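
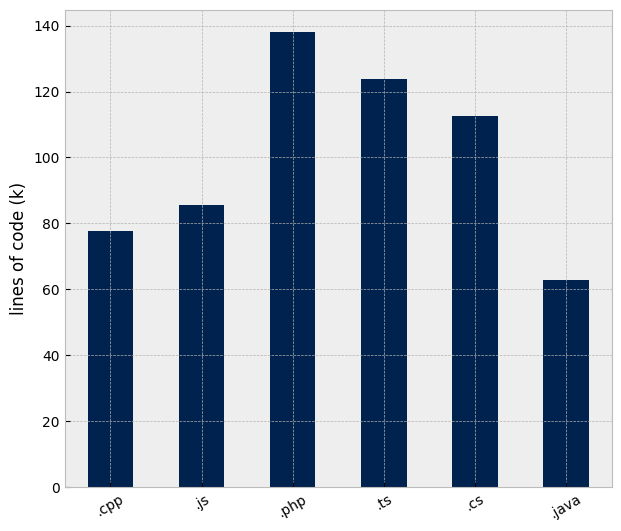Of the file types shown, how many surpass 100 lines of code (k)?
Above 100: .php, .ts, .cs.

3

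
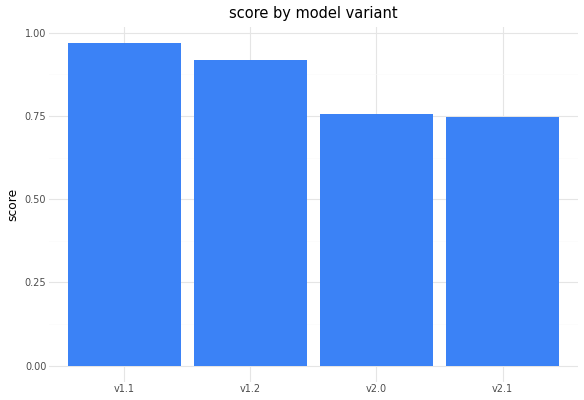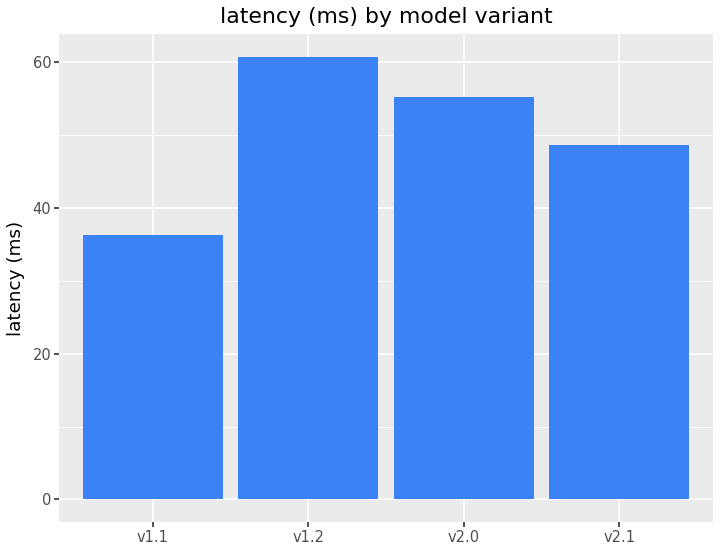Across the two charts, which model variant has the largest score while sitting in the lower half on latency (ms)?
v1.1

Chart 2 median latency (ms) ≈ 50; below-median model variants: v1.1, v2.1. Among those, v1.1 has the highest score (≈ 1).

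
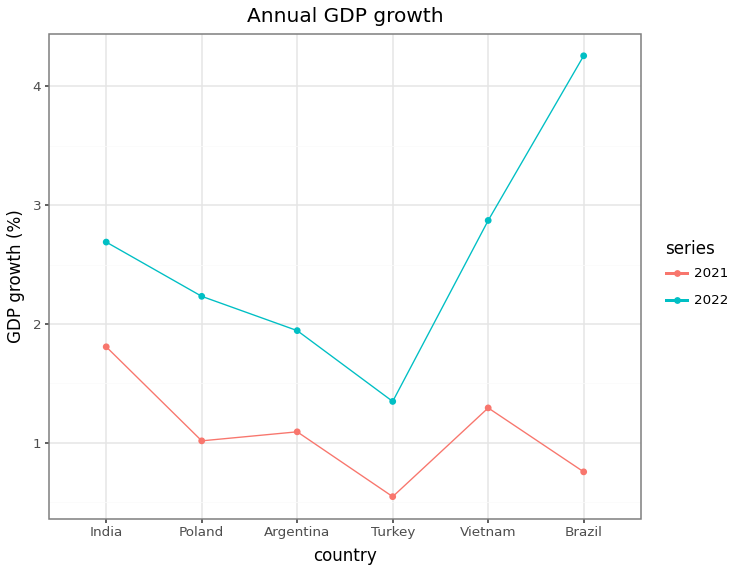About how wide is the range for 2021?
Max India ≈ 2.0, min Turkey ≈ 0.5; range ≈ 1.5.

≈ 1.5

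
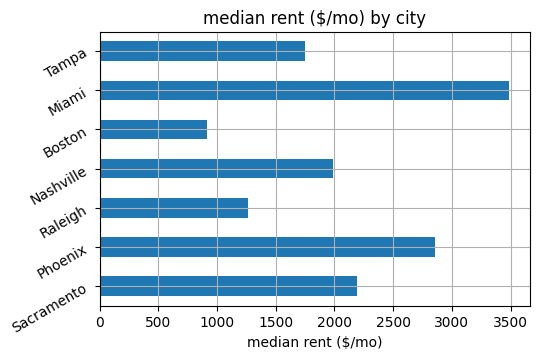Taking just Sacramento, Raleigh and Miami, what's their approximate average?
(2000 + 1500 + 3500) / 3 ≈ 2333.

≈ 2333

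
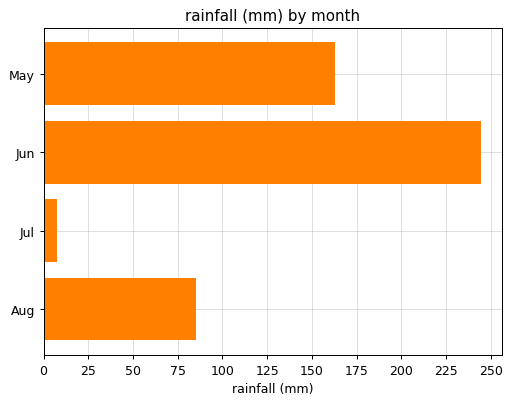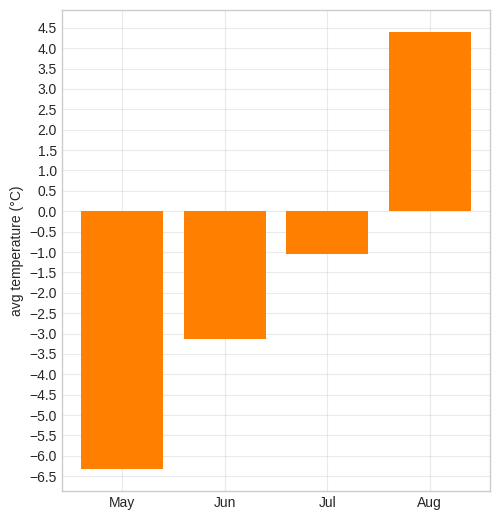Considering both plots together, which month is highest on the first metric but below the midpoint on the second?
Chart 2 median avg temperature (°C) ≈ -2; below-median months: May, Jun. Among those, Jun has the highest rainfall (mm) (≈ 250).

Jun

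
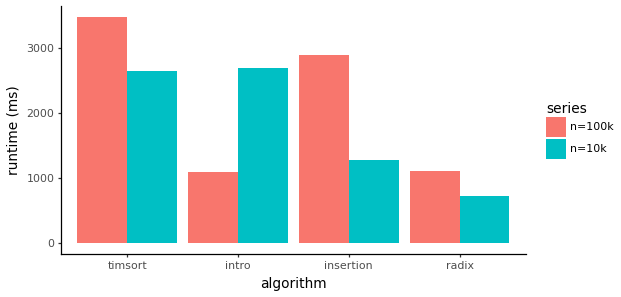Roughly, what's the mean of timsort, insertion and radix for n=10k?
≈ 1500

(2500 + 1500 + 500) / 3 ≈ 1500.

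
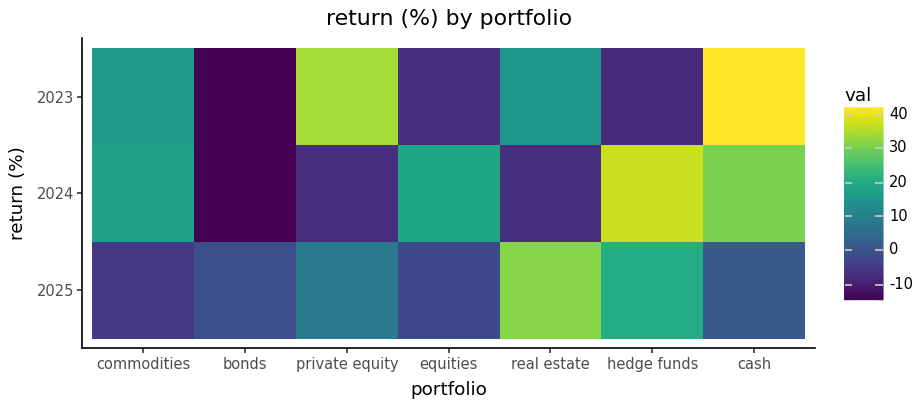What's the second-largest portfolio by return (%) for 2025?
Top 3 for 2025: real estate ≈ 30, hedge funds ≈ 20, private equity ≈ 10.

hedge funds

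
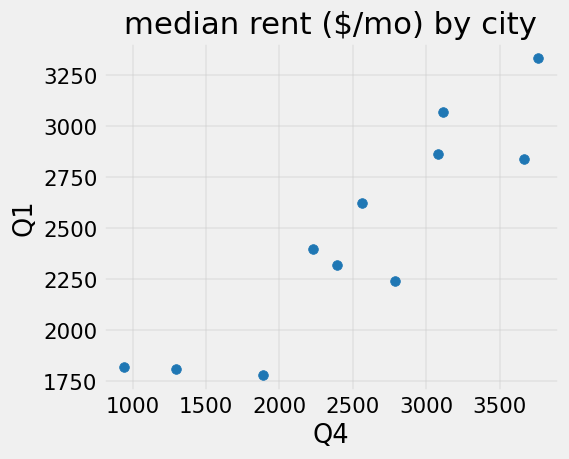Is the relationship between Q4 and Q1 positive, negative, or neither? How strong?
Points are positively correlated; strong (|r| ≈ 0.9).

positive, strong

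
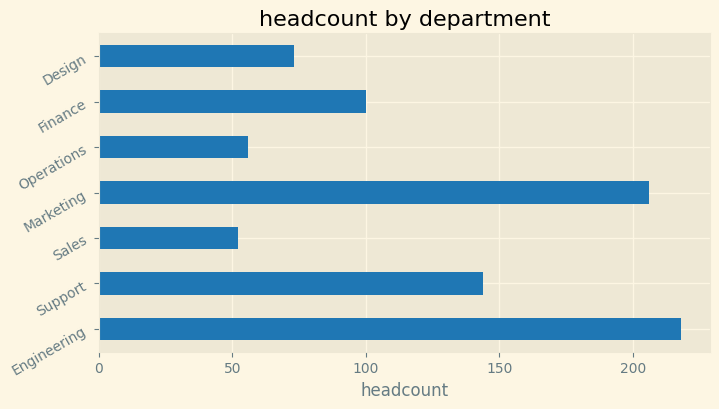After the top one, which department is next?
Top 3: Engineering ≈ 220, Marketing ≈ 200, Support ≈ 140.

Marketing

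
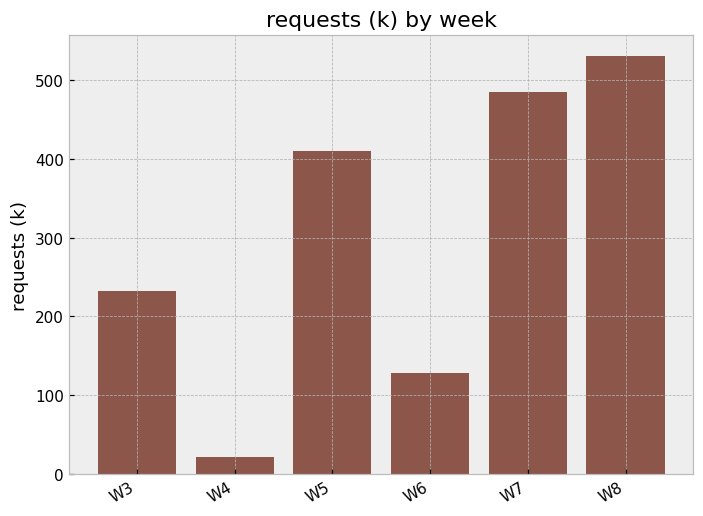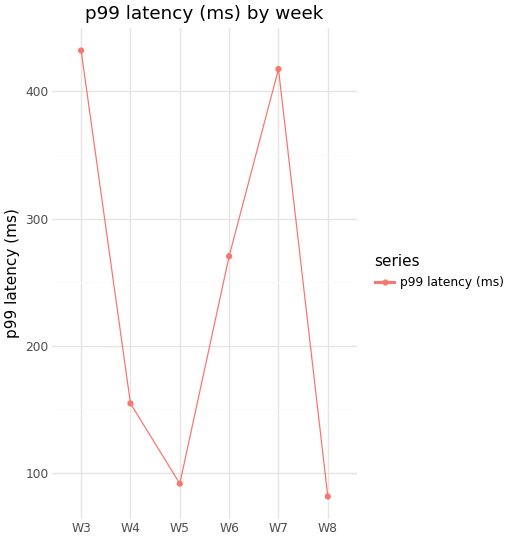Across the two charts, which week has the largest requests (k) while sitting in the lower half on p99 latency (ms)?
W8

Chart 2 median p99 latency (ms) ≈ 200; below-median weeks: W4, W5, W8. Among those, W8 has the highest requests (k) (≈ 550).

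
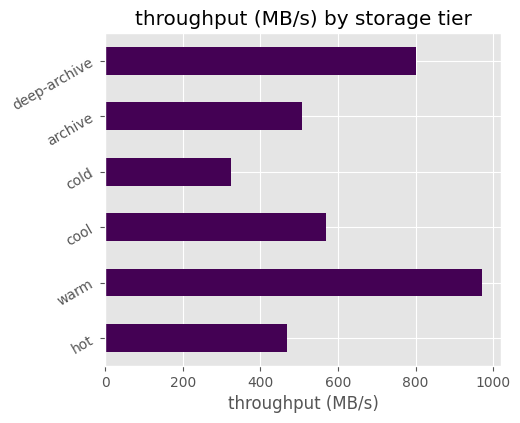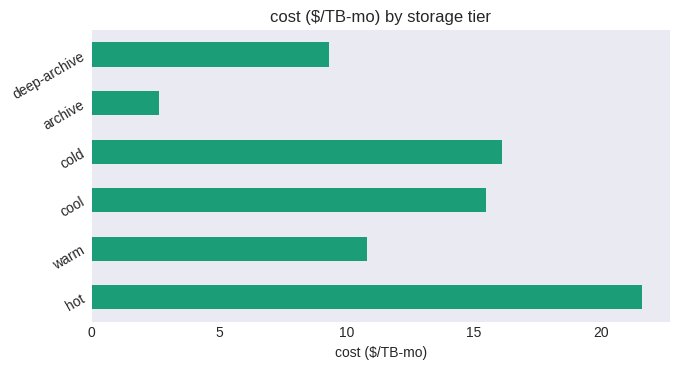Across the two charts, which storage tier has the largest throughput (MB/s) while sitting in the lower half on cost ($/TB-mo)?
warm

Chart 2 median cost ($/TB-mo) ≈ 14; below-median storage tiers: warm, archive, deep-archive. Among those, warm has the highest throughput (MB/s) (≈ 1000).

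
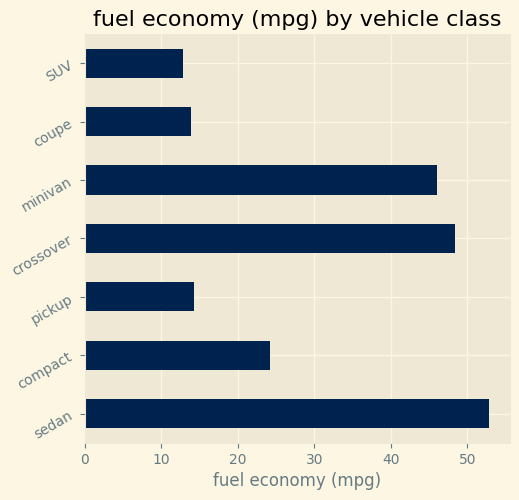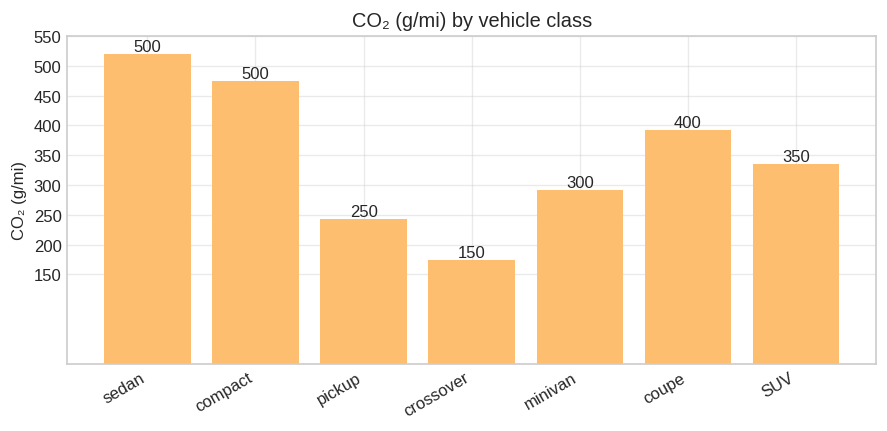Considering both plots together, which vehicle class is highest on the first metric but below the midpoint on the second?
Chart 2 median CO₂ (g/mi) ≈ 350; below-median vehicle classes: pickup, crossover, minivan. Among those, crossover has the highest fuel economy (mpg) (≈ 50).

crossover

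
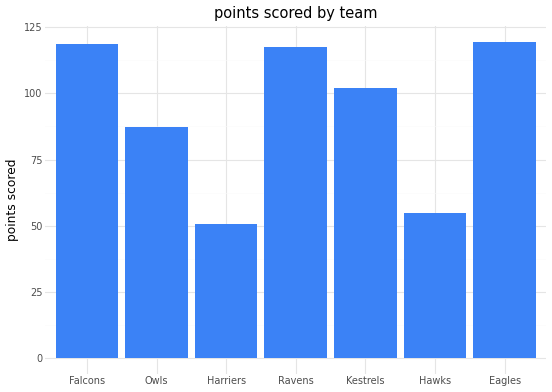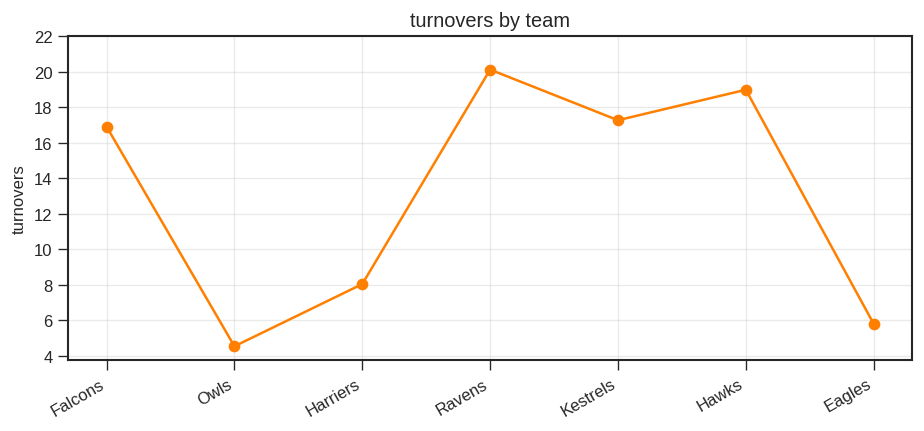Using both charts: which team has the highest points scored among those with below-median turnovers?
Eagles

Chart 2 median turnovers ≈ 16; below-median teams: Owls, Harriers, Eagles. Among those, Eagles has the highest points scored (≈ 120).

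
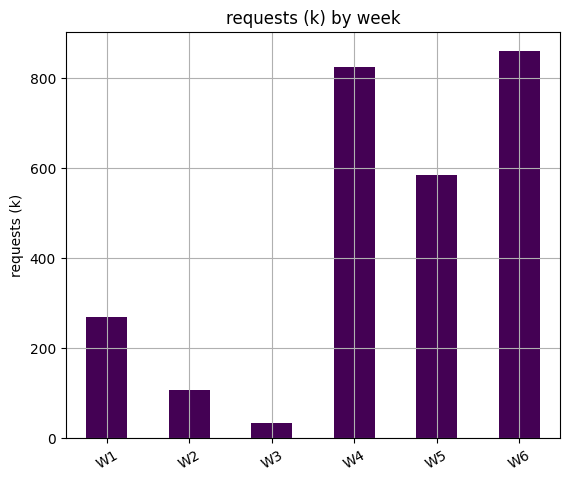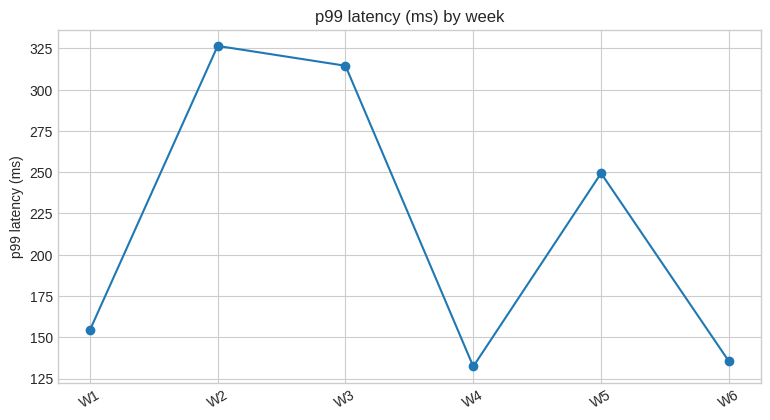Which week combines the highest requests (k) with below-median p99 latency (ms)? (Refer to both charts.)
Chart 2 median p99 latency (ms) ≈ 200; below-median weeks: W1, W4, W6. Among those, W6 has the highest requests (k) (≈ 900).

W6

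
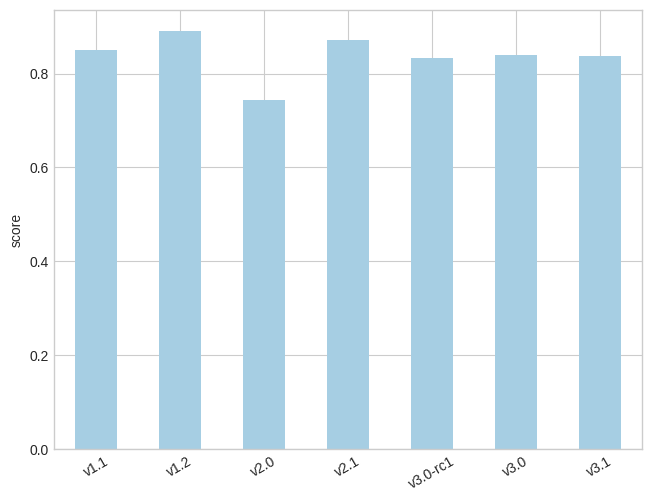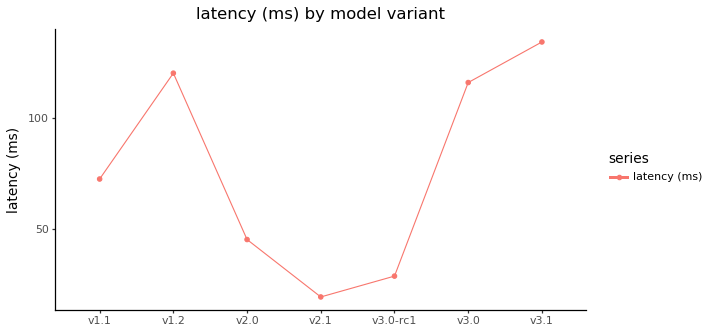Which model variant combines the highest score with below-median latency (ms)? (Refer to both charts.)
v2.1

Chart 2 median latency (ms) ≈ 80; below-median model variants: v2.0, v2.1, v3.0-rc1. Among those, v2.1 has the highest score (≈ 0.9).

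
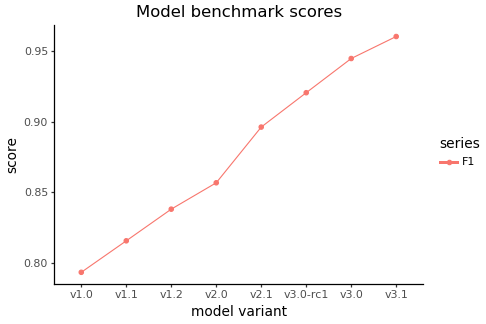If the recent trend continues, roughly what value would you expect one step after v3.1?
Last three: 0.92, 0.94, 0.96 → slope ≈ 0.02/step → next ≈ 0.98.

≈ 0.98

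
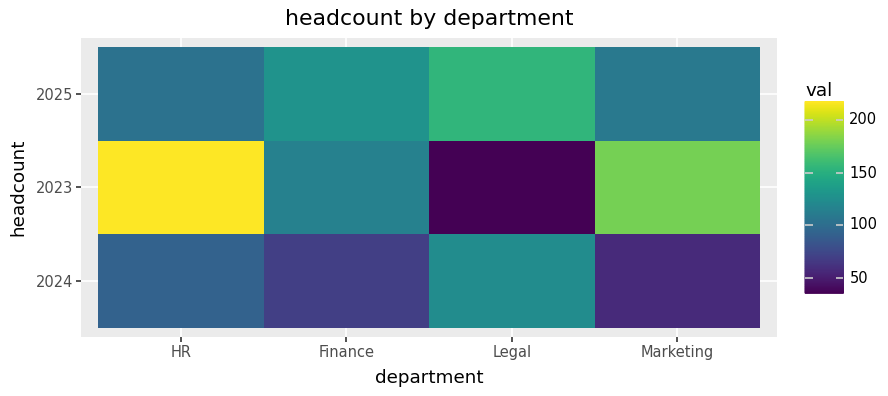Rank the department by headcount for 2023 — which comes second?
Top 3 for 2023: HR ≈ 220, Marketing ≈ 180, Finance ≈ 120.

Marketing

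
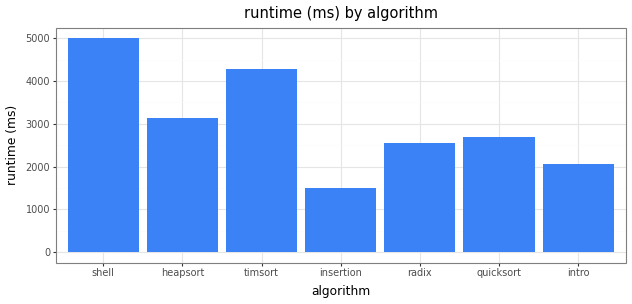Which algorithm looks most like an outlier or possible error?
shell

shell ≈ 5000; the rest sit between ≈ 1500 and ≈ 4500.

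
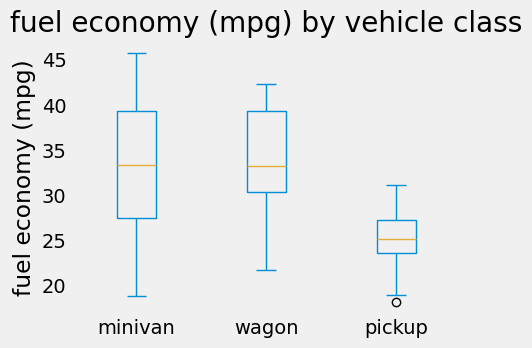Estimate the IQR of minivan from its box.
≈ 12

Q3 ≈ 39, Q1 ≈ 27; IQR ≈ 12.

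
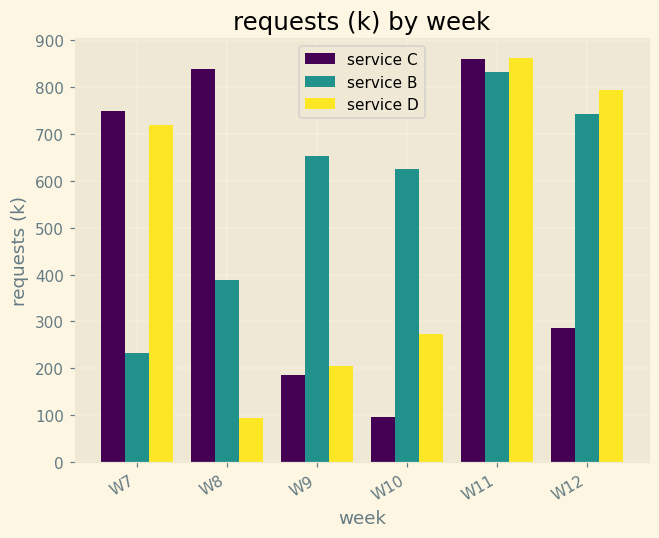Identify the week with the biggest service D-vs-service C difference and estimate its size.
W8: service D ≈ 100, service C ≈ 800 → gap ≈ 700. Next-largest (W12) is only ≈ 500.

W8, ≈ 700 k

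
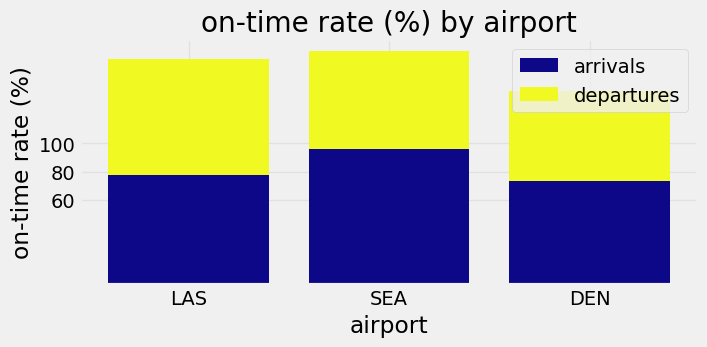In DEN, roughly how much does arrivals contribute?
arrivals top ≈ 80, bottom ≈ 0; segment ≈ 80.

≈ 80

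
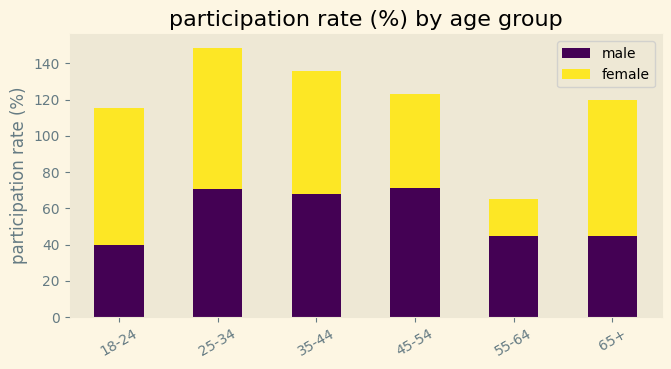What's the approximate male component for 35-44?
male top ≈ 60, bottom ≈ 0; segment ≈ 60.

≈ 60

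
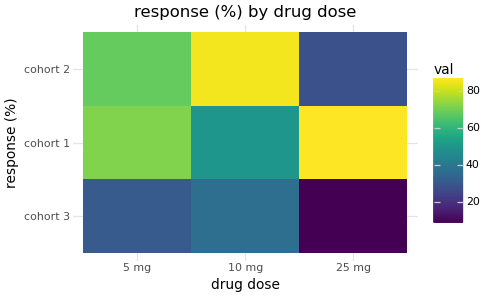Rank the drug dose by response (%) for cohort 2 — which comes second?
Top 3 for cohort 2: 10 mg ≈ 90, 5 mg ≈ 70, 25 mg ≈ 30.

5 mg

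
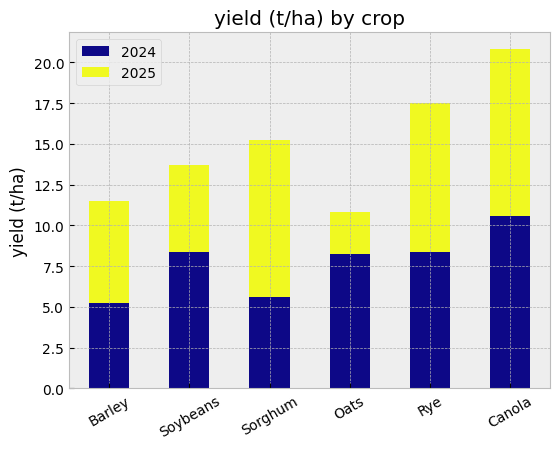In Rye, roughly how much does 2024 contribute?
2024 top ≈ 8, bottom ≈ 0; segment ≈ 8.

≈ 8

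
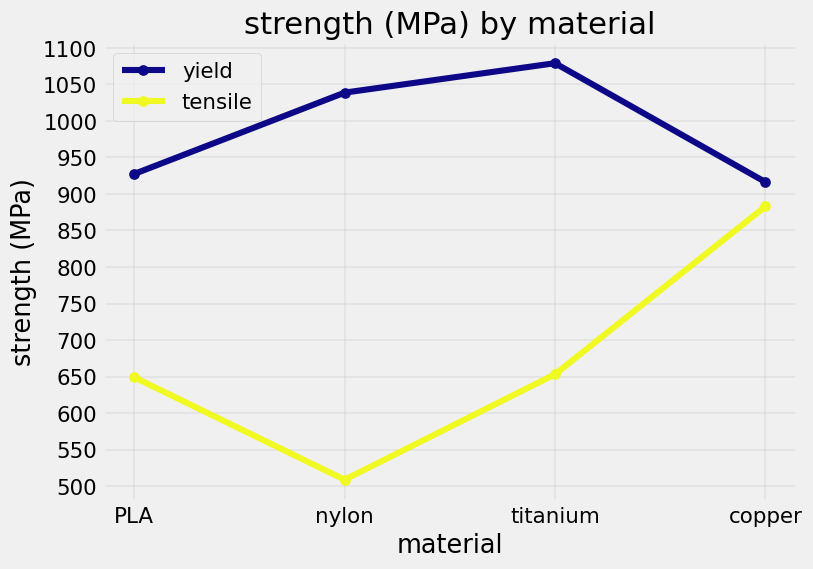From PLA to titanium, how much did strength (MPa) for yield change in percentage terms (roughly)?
≈ +15.8%

PLA ≈ 950, titanium ≈ 1100; (1100 − 950) / 950 ≈ +15.8%.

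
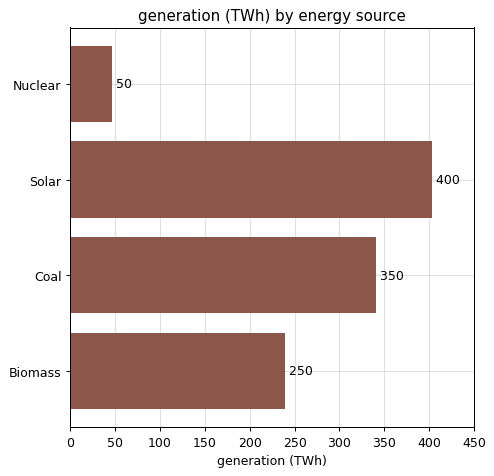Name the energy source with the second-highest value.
Top 3: Solar ≈ 400, Coal ≈ 350, Biomass ≈ 250.

Coal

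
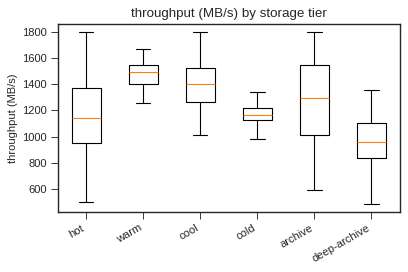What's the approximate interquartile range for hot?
Q3 ≈ 1350, Q1 ≈ 950; IQR ≈ 400.

≈ 400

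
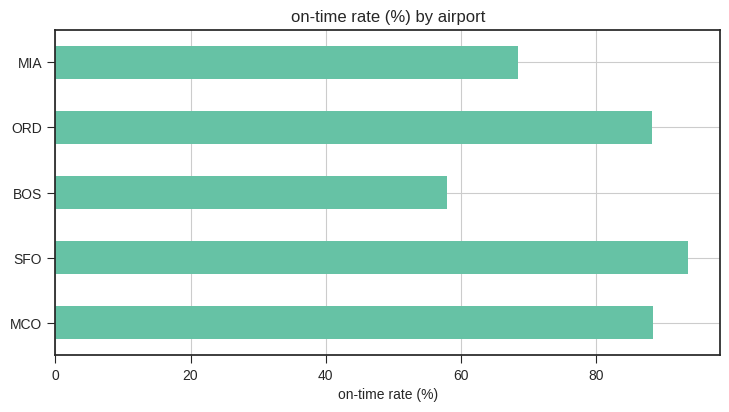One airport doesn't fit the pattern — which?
BOS

BOS ≈ 60; the rest sit between ≈ 70 and ≈ 90.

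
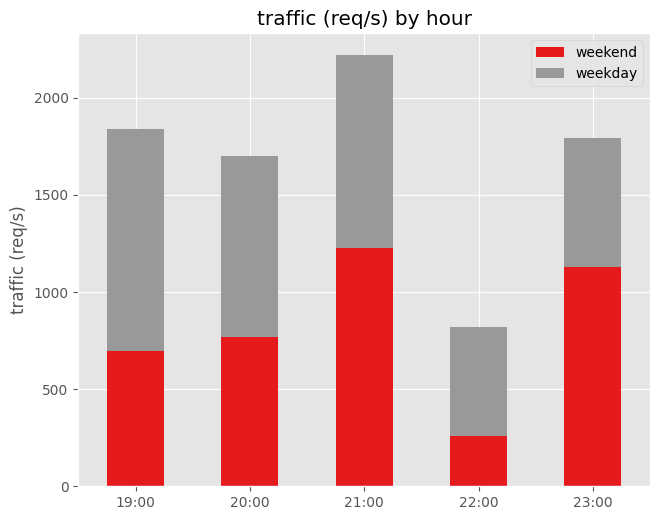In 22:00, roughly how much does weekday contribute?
weekday top ≈ 800, bottom ≈ 200; segment ≈ 600.

≈ 600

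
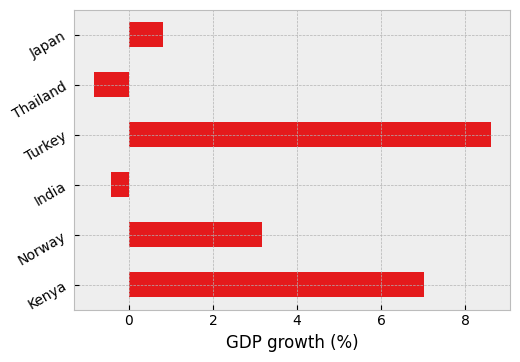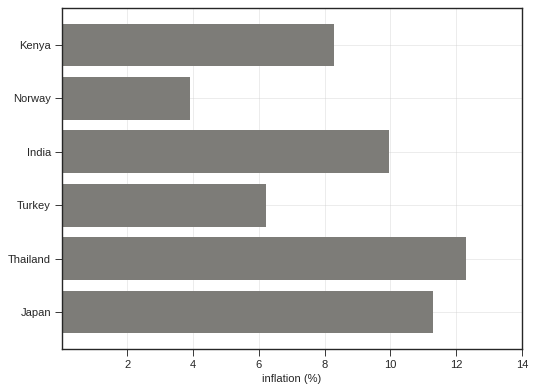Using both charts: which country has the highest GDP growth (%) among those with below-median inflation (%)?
Chart 2 median inflation (%) ≈ 10; below-median countries: Kenya, Norway, Turkey. Among those, Turkey has the highest GDP growth (%) (≈ 9).

Turkey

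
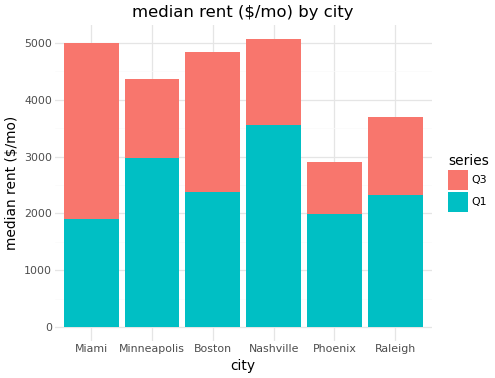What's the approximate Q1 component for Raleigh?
Q1 top ≈ 2500, bottom ≈ 0; segment ≈ 2500.

≈ 2500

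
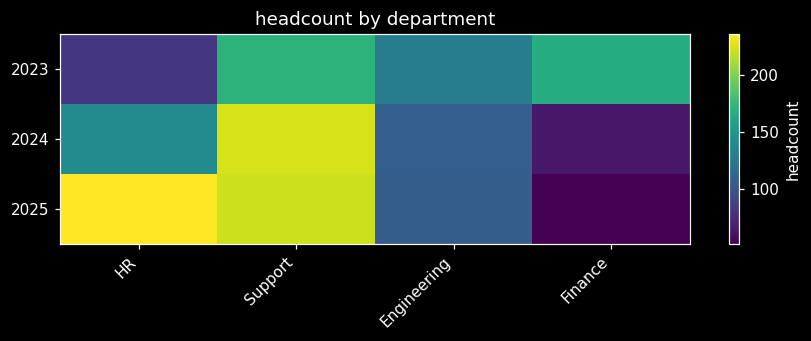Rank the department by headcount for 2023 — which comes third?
Top 4 for 2023: Support ≈ 180, Finance ≈ 160, Engineering ≈ 120, HR ≈ 80.

Engineering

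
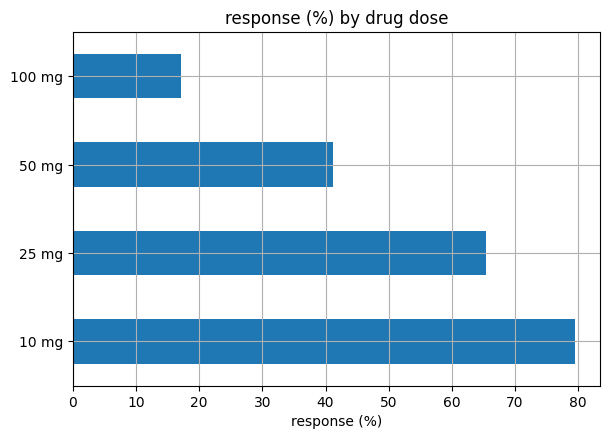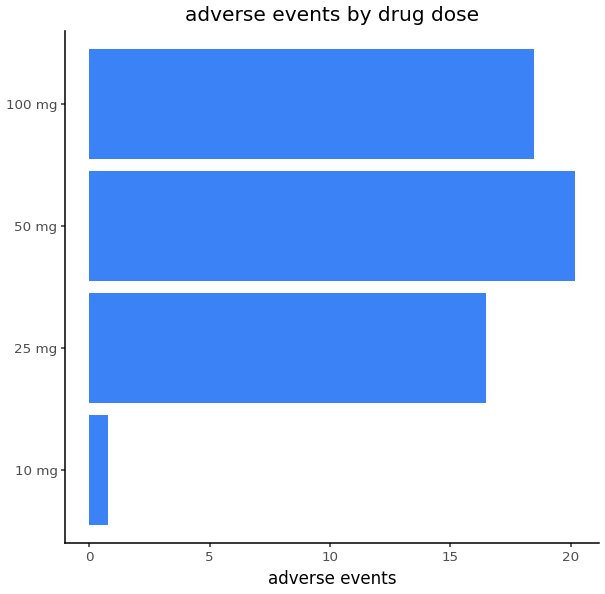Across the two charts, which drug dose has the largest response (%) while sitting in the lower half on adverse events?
10 mg

Chart 2 median adverse events ≈ 18; below-median drug doses: 10 mg, 25 mg. Among those, 10 mg has the highest response (%) (≈ 80).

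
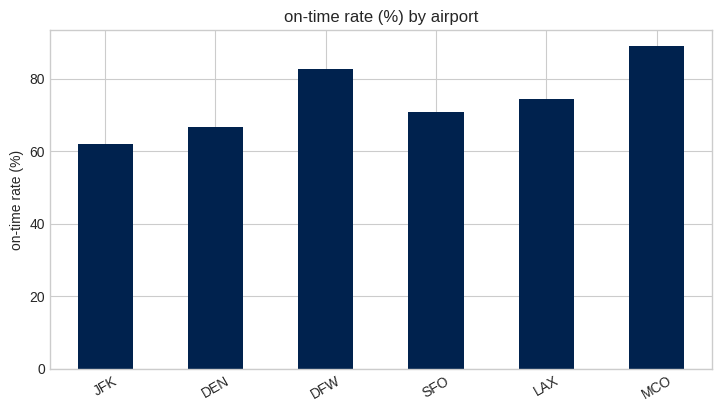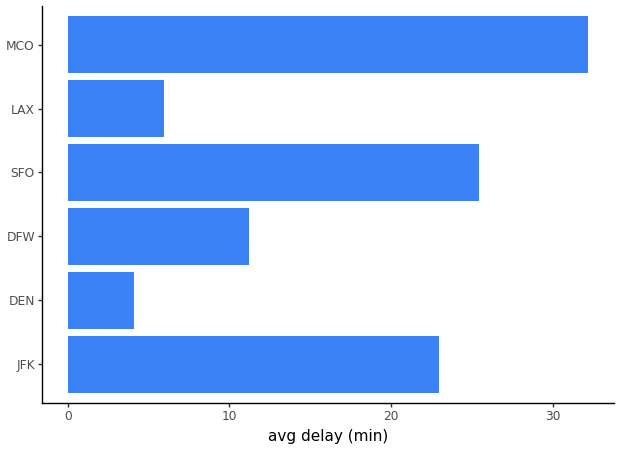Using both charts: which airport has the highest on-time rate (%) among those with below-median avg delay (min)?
DFW

Chart 2 median avg delay (min) ≈ 15; below-median airports: DEN, DFW, LAX. Among those, DFW has the highest on-time rate (%) (≈ 80).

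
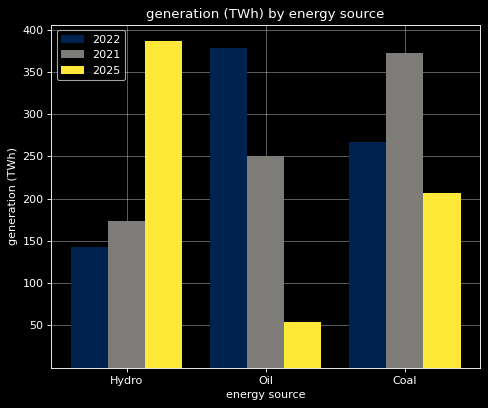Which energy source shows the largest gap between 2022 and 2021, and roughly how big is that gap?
Oil, ≈ 150 TWh

Oil: 2022 ≈ 400, 2021 ≈ 250 → gap ≈ 150. Next-largest (Coal) is only ≈ 100.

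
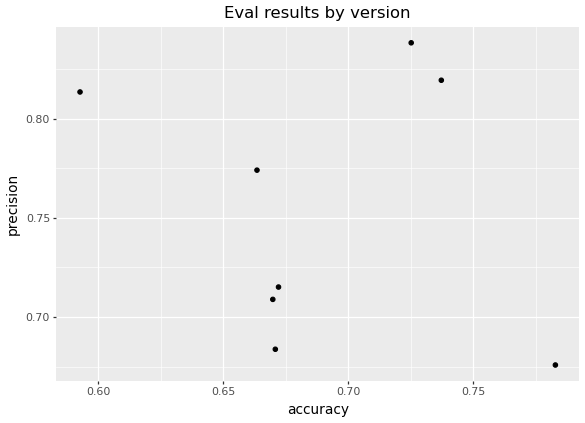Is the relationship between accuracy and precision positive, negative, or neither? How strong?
no clear correlation

Points are roughly uncorrelated; weak (|r| ≈ 0.2).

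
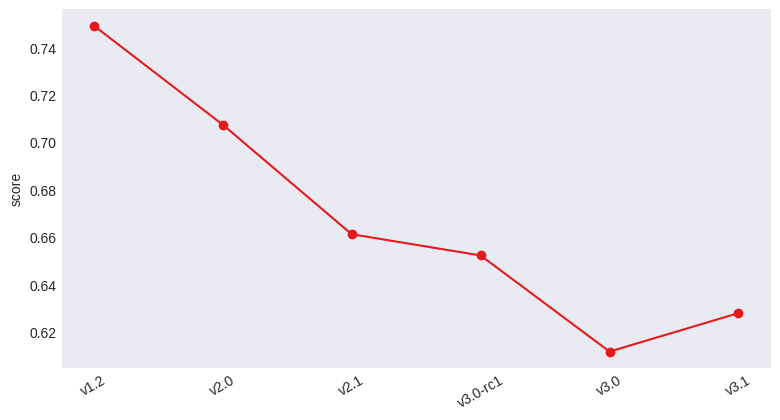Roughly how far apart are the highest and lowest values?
Max v1.2 ≈ 0.74, min v3.0 ≈ 0.62; range ≈ 0.12.

≈ 0.12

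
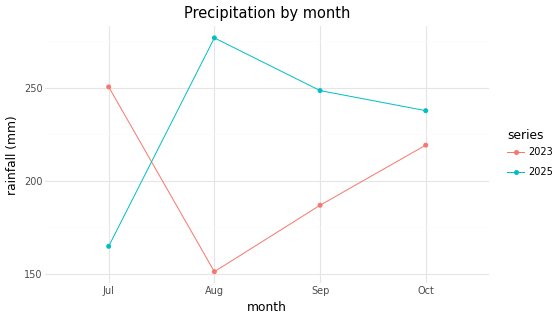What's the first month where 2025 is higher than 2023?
Aug

Jul: 2025 ≈ 160 vs 2023 ≈ 260 (not yet); Aug: 2025 ≈ 280 vs 2023 ≈ 160 (first crossover).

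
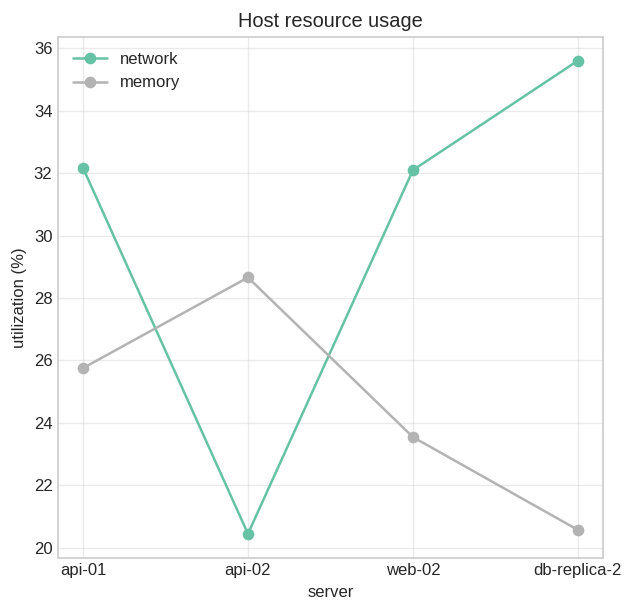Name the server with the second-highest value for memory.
api-01

Top 3 for memory: api-02 ≈ 28, api-01 ≈ 26, web-02 ≈ 24.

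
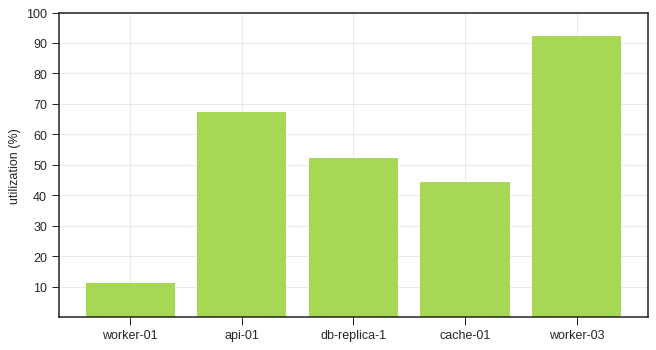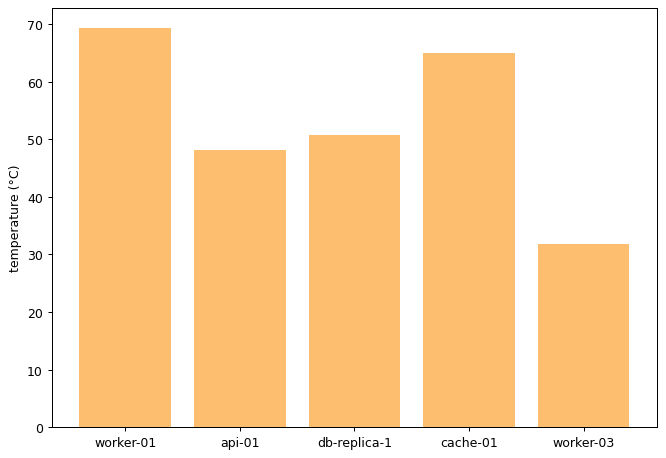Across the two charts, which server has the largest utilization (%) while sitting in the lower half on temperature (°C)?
worker-03

Chart 2 median temperature (°C) ≈ 50; below-median servers: api-01, worker-03. Among those, worker-03 has the highest utilization (%) (≈ 90).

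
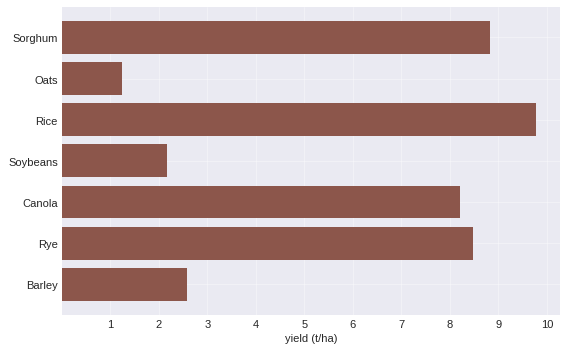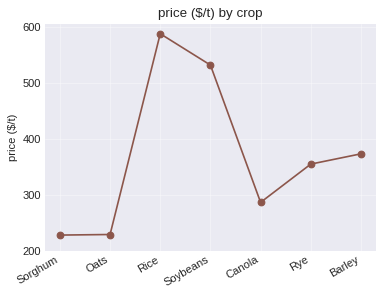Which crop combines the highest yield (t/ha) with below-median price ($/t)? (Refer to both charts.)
Sorghum

Chart 2 median price ($/t) ≈ 400; below-median crops: Sorghum, Oats, Canola. Among those, Sorghum has the highest yield (t/ha) (≈ 9).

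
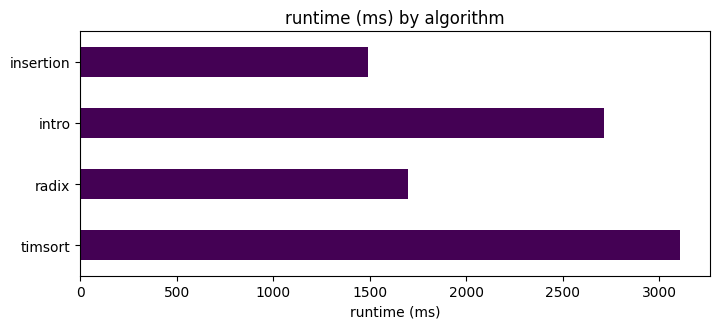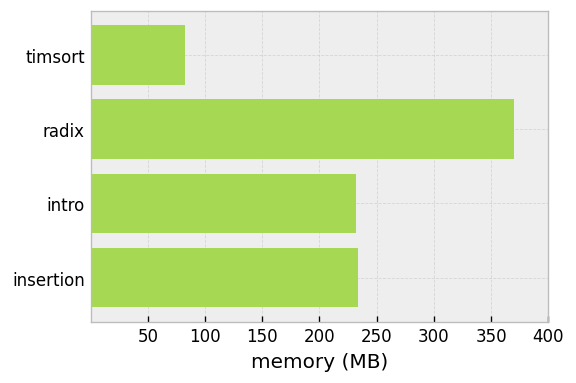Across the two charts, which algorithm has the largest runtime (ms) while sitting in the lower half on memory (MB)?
Chart 2 median memory (MB) ≈ 250; below-median algorithms: timsort, intro. Among those, timsort has the highest runtime (ms) (≈ 3000).

timsort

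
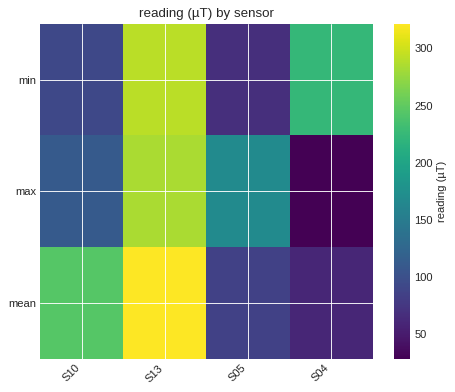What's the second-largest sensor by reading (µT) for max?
S05

Top 3 for max: S13 ≈ 275, S05 ≈ 175, S10 ≈ 100.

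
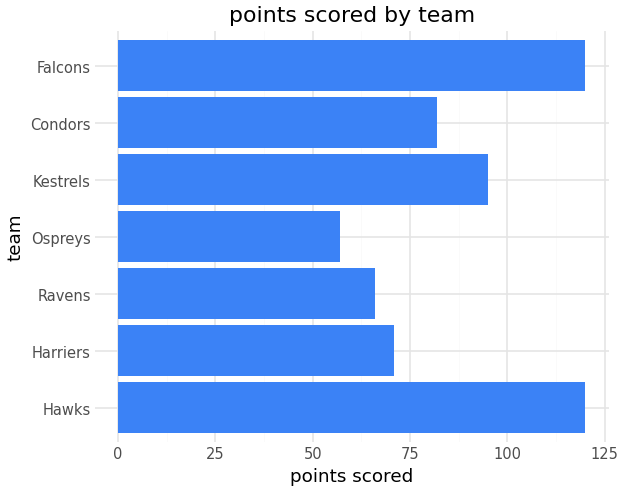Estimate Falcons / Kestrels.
≈ 1.2×

Falcons ≈ 120, Kestrels ≈ 100; 120/100 ≈ 1.2.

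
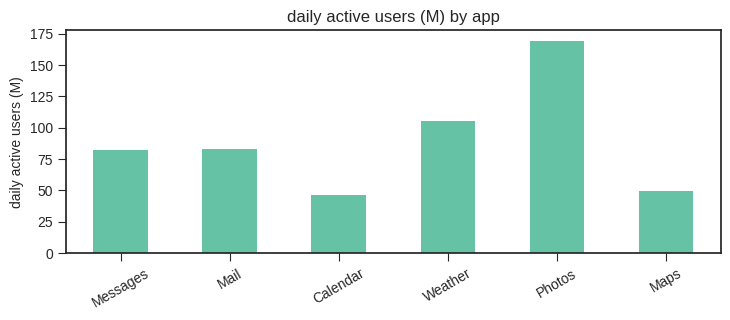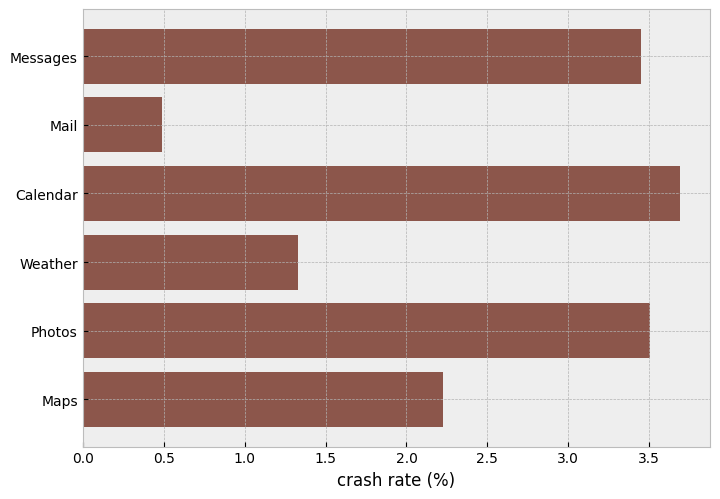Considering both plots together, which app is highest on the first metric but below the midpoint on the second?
Weather

Chart 2 median crash rate (%) ≈ 3; below-median apps: Mail, Weather, Maps. Among those, Weather has the highest daily active users (M) (≈ 100).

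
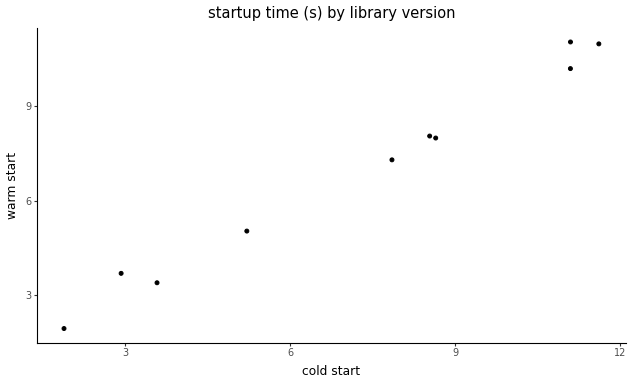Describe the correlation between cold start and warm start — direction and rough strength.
Points are positively correlated; strong (|r| ≈ 1.0).

positive, strong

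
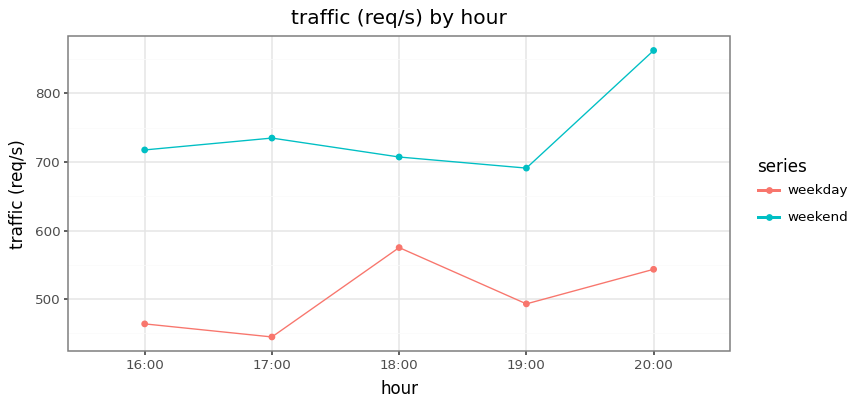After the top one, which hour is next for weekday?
Top 3 for weekday: 18:00 ≈ 600, 20:00 ≈ 550, 19:00 ≈ 500.

20:00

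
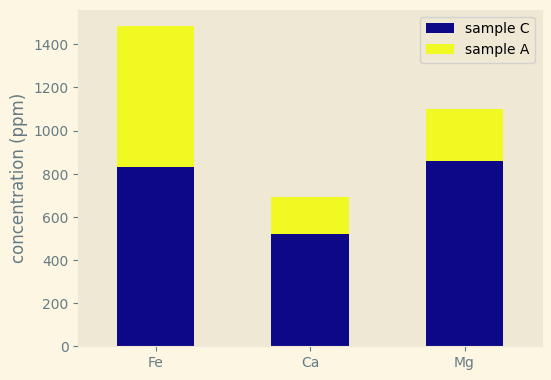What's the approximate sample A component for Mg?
≈ 200

sample A top ≈ 1000, bottom ≈ 800; segment ≈ 200.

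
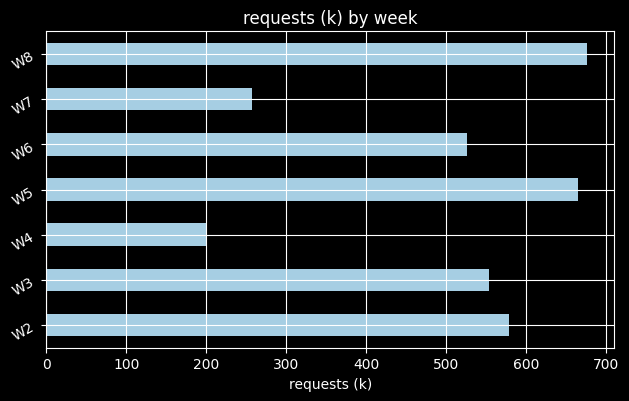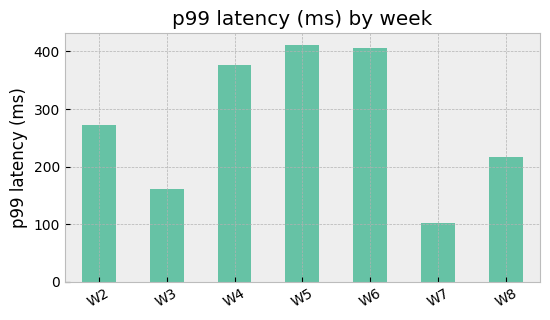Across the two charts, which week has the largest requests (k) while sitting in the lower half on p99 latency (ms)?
Chart 2 median p99 latency (ms) ≈ 250; below-median weeks: W3, W7, W8. Among those, W8 has the highest requests (k) (≈ 700).

W8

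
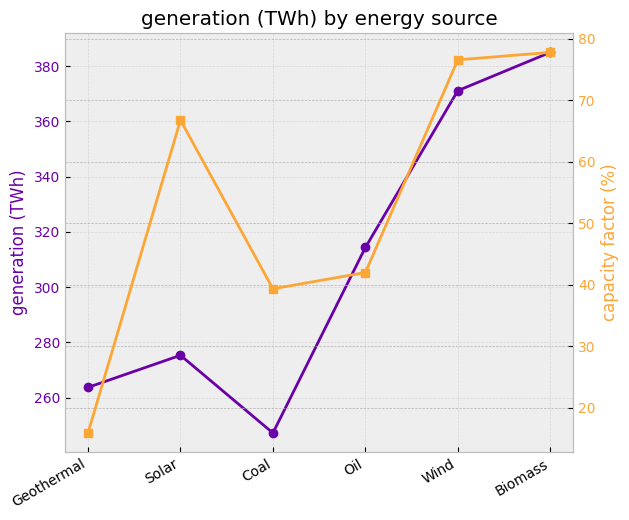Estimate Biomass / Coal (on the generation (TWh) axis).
Biomass ≈ 380, Coal ≈ 240; 380/240 ≈ 1.58.

≈ 1.58×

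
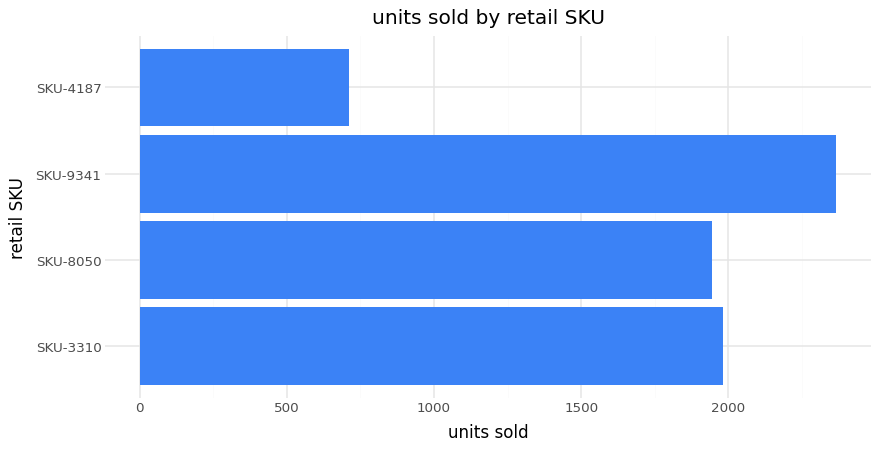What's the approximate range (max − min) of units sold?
Max SKU-9341 ≈ 2400, min SKU-4187 ≈ 800; range ≈ 1600.

≈ 1600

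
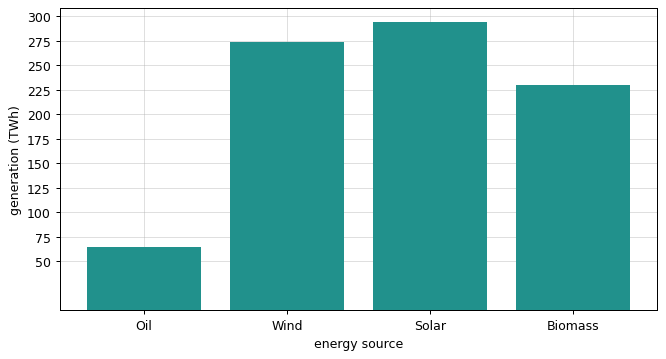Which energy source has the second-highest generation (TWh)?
Top 3: Solar ≈ 300, Wind ≈ 275, Biomass ≈ 225.

Wind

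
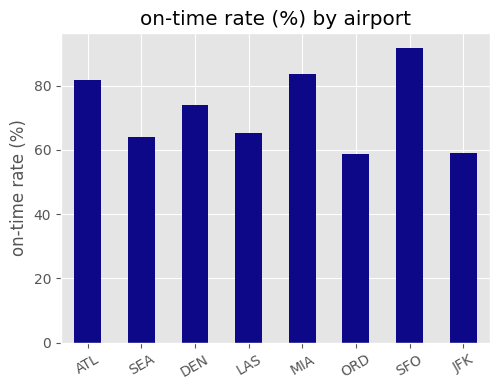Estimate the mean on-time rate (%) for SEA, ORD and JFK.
≈ 60

(60 + 60 + 60) / 3 ≈ 60.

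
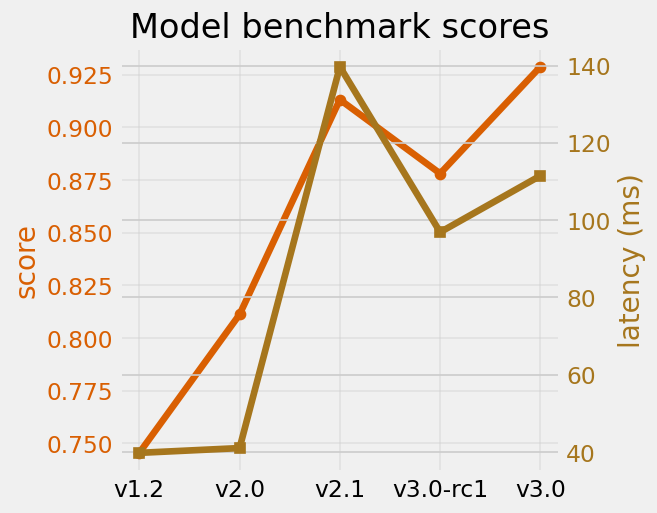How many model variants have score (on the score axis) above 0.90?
2

Above 0.90: v2.1, v3.0.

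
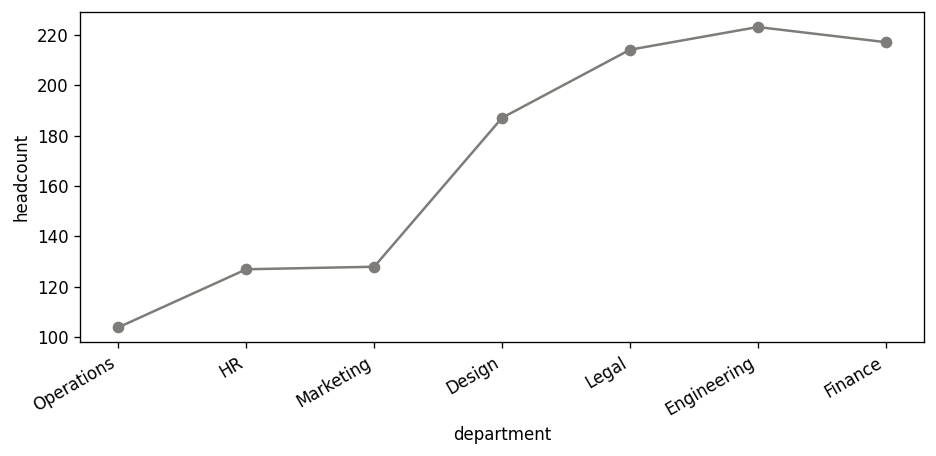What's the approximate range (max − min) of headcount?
Max Engineering ≈ 220, min Operations ≈ 100; range ≈ 120.

≈ 120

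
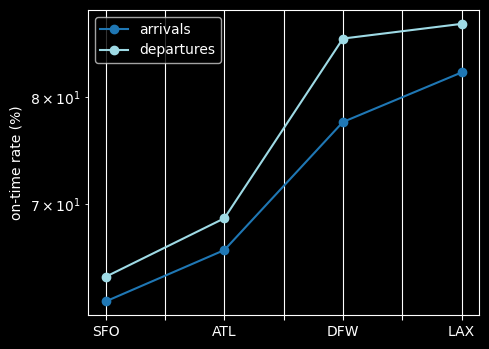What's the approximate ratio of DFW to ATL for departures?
≈ 1.21×

DFW ≈ 85, ATL ≈ 70; 85/70 ≈ 1.21.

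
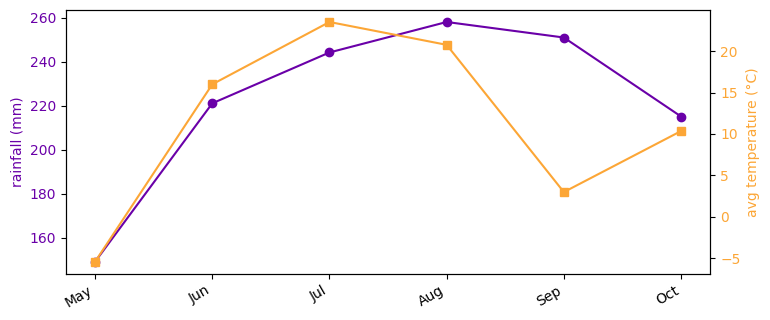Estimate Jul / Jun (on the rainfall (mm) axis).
≈ 1.09×

Jul ≈ 240, Jun ≈ 220; 240/220 ≈ 1.09.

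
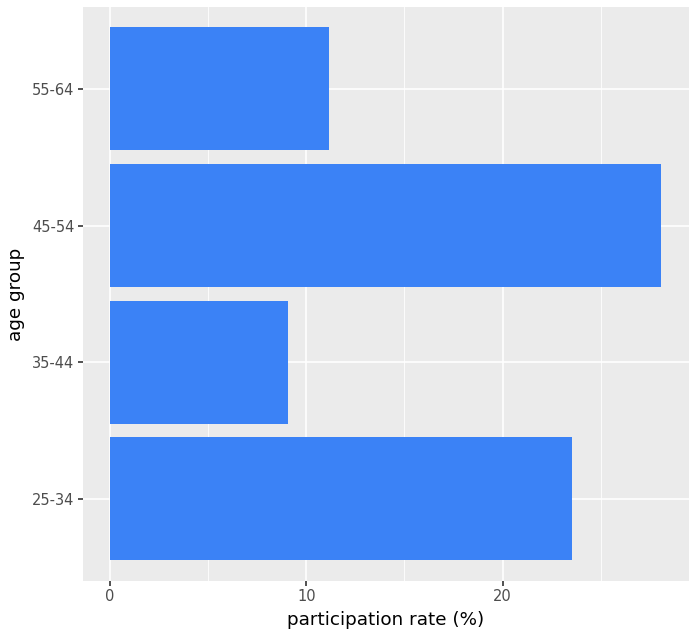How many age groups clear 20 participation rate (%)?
2

Above 20: 25-34, 45-54.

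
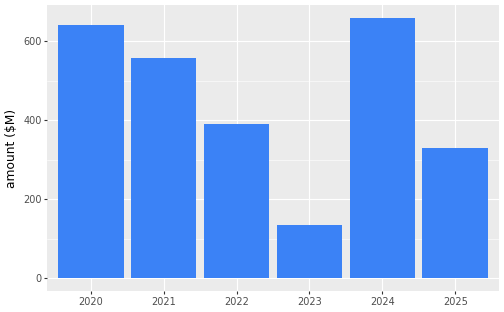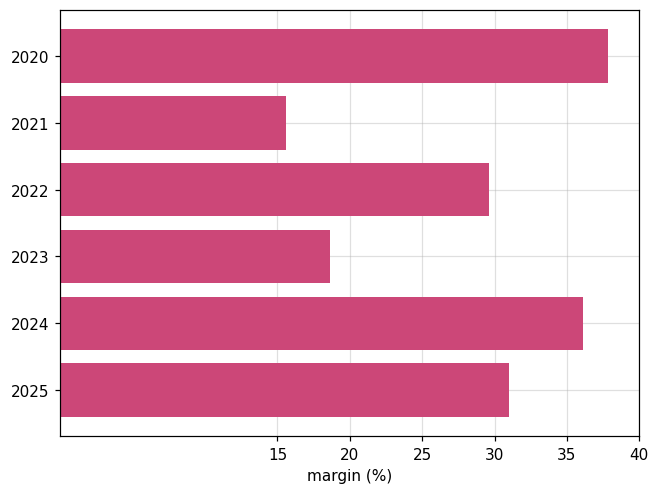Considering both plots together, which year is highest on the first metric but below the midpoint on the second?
Chart 2 median margin (%) ≈ 30; below-median years: 2021, 2022, 2023. Among those, 2021 has the highest amount ($M) (≈ 600).

2021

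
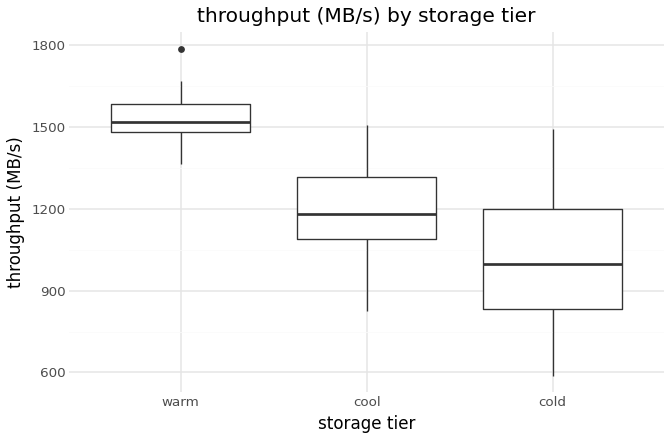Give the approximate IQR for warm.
≈ 100

Q3 ≈ 1600, Q1 ≈ 1500; IQR ≈ 100.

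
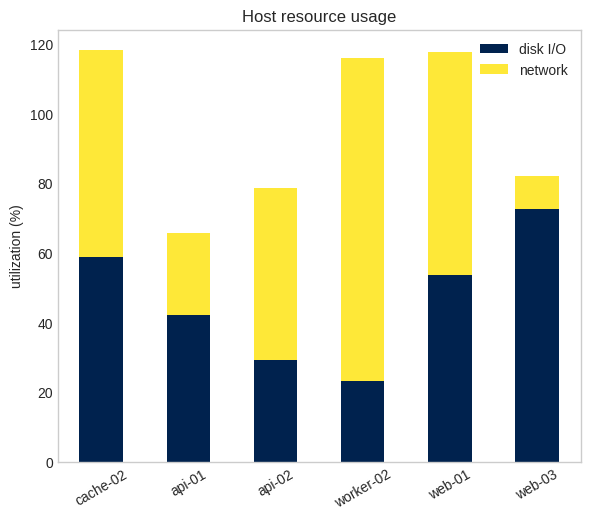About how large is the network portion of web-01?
≈ 70

network top ≈ 120, bottom ≈ 50; segment ≈ 70.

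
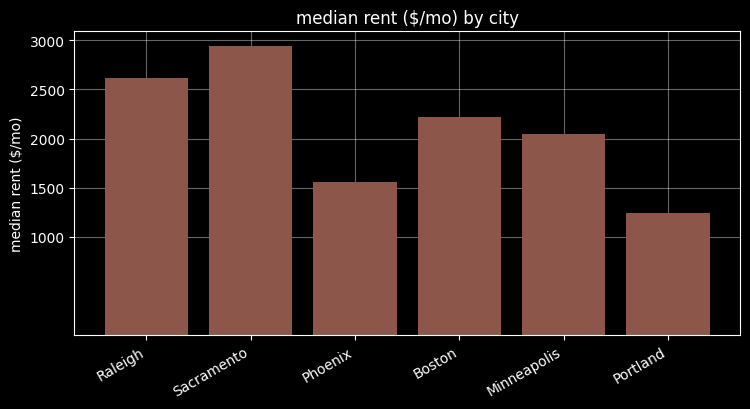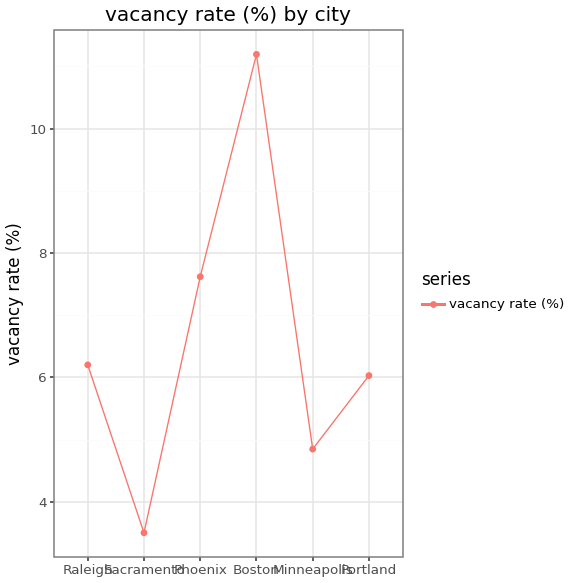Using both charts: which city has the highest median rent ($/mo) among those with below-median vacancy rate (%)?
Sacramento

Chart 2 median vacancy rate (%) ≈ 6; below-median cities: Sacramento, Minneapolis, Portland. Among those, Sacramento has the highest median rent ($/mo) (≈ 3000).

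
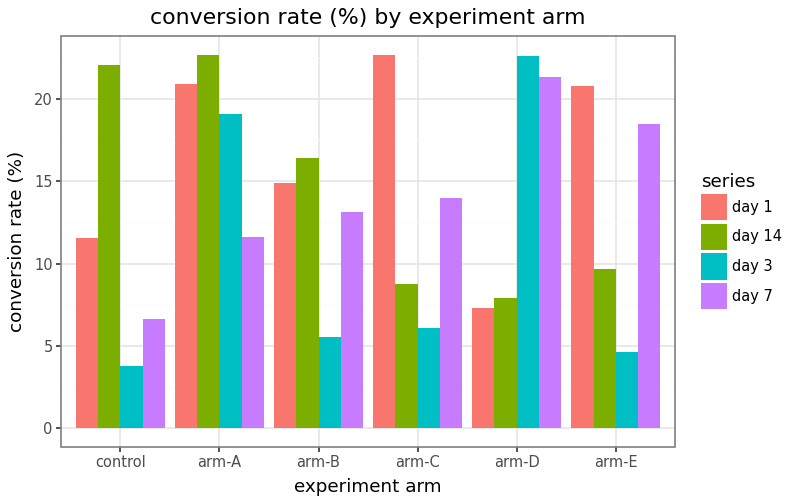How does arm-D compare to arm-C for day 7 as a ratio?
≈ 1.57×

arm-D ≈ 22, arm-C ≈ 14; 22/14 ≈ 1.57.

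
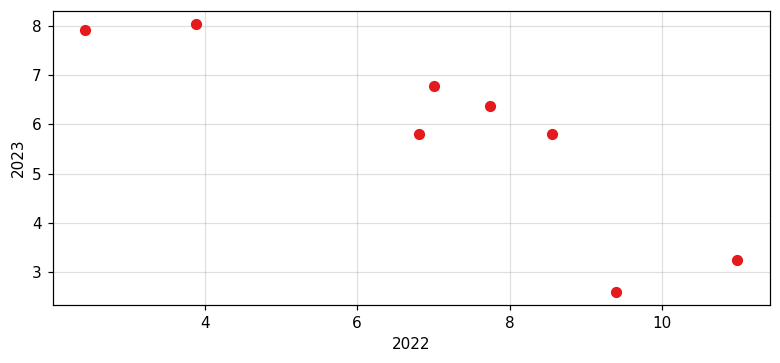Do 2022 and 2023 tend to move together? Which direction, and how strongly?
negative, strong

Points are negatively correlated; strong (|r| ≈ 0.9).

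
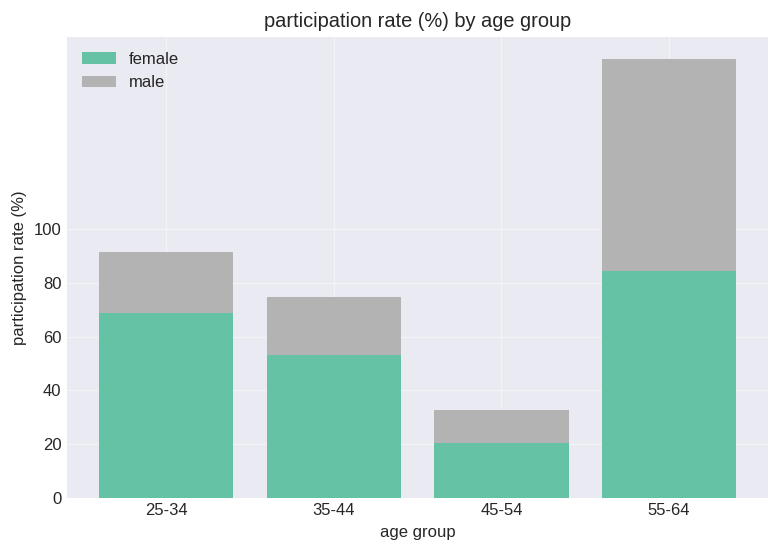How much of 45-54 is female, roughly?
female top ≈ 20, bottom ≈ 0; segment ≈ 20.

≈ 20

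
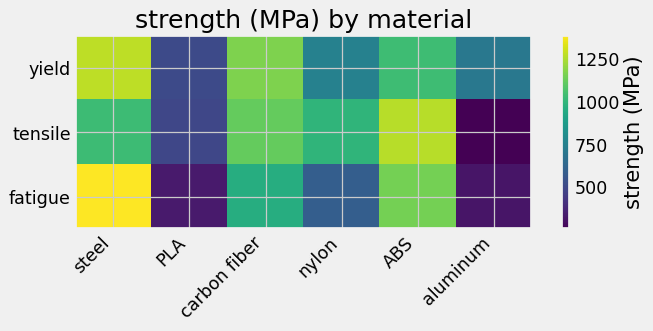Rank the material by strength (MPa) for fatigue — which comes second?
Top 3 for fatigue: steel ≈ 1400, ABS ≈ 1200, carbon fiber ≈ 1000.

ABS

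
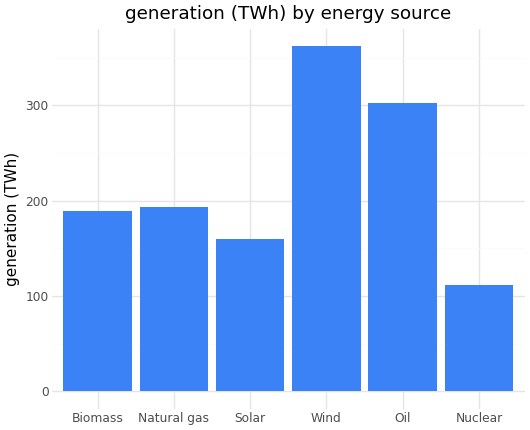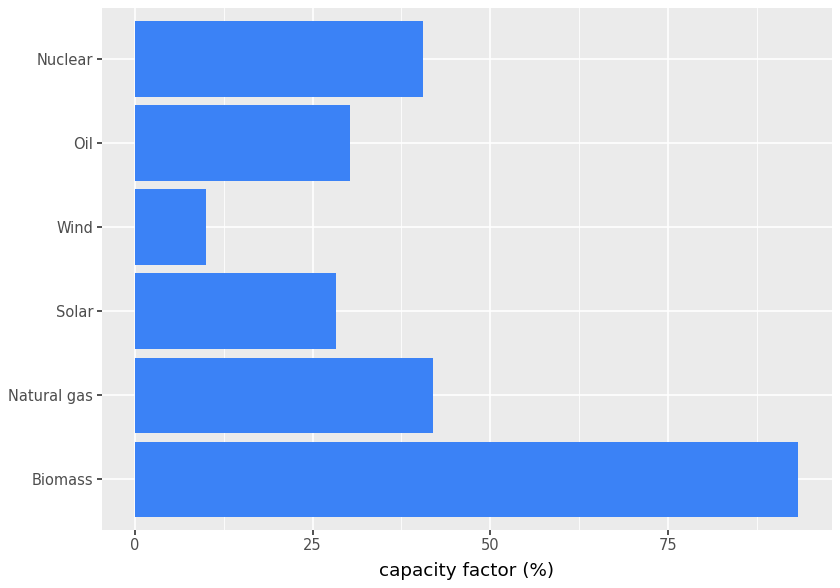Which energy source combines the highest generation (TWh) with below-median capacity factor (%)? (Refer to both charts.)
Chart 2 median capacity factor (%) ≈ 40; below-median energy sources: Solar, Wind, Oil. Among those, Wind has the highest generation (TWh) (≈ 350).

Wind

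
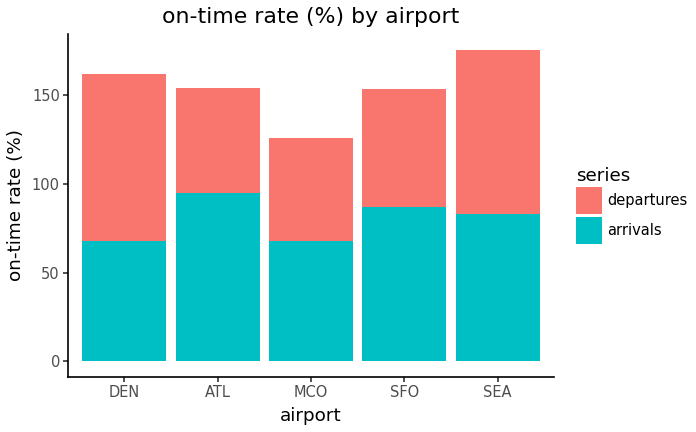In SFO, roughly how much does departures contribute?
departures top ≈ 160, bottom ≈ 80; segment ≈ 80.

≈ 80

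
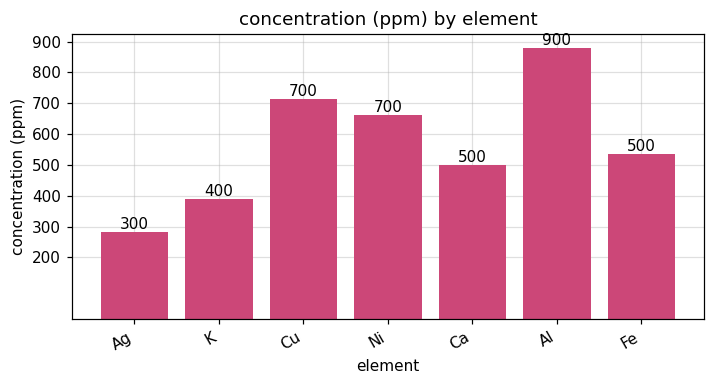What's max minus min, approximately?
Max Al ≈ 900, min Ag ≈ 300; range ≈ 600.

≈ 600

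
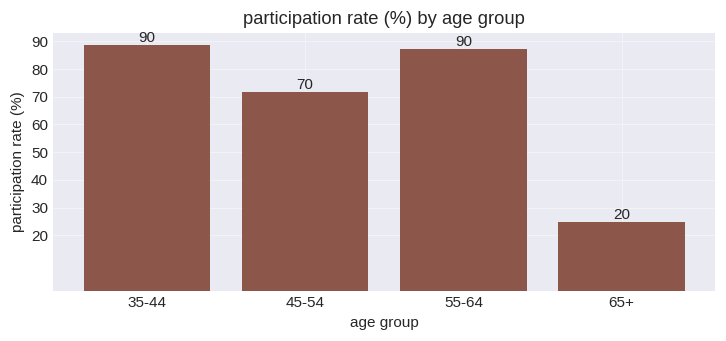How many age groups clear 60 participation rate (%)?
Above 60: 35-44, 45-54, 55-64.

3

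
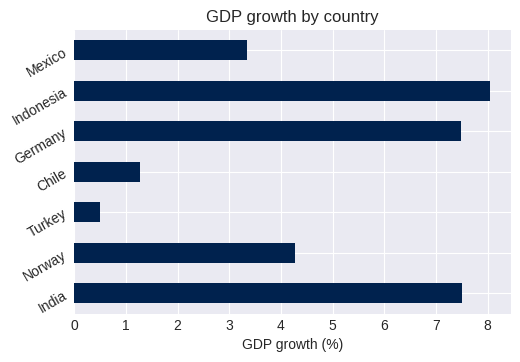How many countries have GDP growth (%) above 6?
3

Above 6: India, Germany, Indonesia.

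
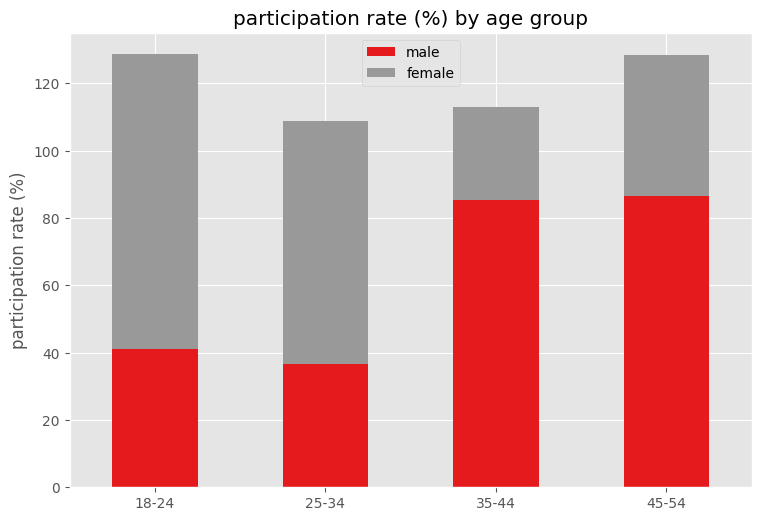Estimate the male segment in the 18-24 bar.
≈ 40

male top ≈ 40, bottom ≈ 0; segment ≈ 40.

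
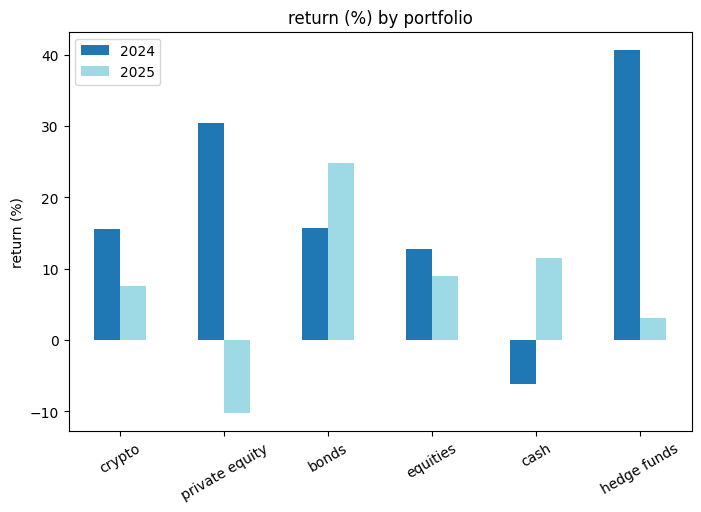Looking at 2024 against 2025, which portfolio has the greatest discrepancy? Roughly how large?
private equity: 2024 ≈ 30, 2025 ≈ -10 → gap ≈ 40. Next-largest (hedge funds) is only ≈ 35.

private equity, ≈ 40 %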